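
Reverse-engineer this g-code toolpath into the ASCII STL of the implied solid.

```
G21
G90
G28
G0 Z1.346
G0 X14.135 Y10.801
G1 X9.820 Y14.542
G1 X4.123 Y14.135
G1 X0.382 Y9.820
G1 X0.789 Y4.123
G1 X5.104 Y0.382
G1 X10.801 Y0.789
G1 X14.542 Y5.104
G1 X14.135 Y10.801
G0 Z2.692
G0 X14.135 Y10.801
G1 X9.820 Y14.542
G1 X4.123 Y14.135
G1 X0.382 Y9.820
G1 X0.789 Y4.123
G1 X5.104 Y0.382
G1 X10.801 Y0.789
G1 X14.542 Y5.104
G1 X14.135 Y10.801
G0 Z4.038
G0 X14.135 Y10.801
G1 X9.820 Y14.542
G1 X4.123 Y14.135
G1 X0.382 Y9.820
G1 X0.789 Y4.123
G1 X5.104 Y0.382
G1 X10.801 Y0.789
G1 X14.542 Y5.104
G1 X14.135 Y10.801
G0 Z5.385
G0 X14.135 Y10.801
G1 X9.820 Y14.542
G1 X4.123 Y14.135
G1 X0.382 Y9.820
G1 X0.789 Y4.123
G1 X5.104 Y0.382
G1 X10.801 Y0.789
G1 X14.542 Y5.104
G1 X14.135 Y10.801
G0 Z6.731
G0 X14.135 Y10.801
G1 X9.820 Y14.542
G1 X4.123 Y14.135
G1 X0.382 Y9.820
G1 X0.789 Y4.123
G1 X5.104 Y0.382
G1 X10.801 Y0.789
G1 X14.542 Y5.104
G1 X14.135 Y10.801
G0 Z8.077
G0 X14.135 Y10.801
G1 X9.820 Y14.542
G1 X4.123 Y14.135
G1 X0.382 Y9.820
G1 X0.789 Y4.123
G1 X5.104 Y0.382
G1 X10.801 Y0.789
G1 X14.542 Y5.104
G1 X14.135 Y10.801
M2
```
solid part
  facet normal 0.0000 0.0000 -1.0000
    outer loop
      vertex 4.123 14.135 0.000
      vertex 9.820 14.542 0.000
      vertex 14.135 10.801 0.000
    endloop
  endfacet
  facet normal 0.0000 0.0000 -1.0000
    outer loop
      vertex 0.382 9.820 0.000
      vertex 4.123 14.135 0.000
      vertex 14.135 10.801 0.000
    endloop
  endfacet
  facet normal 0.0000 0.0000 -1.0000
    outer loop
      vertex 0.789 4.123 0.000
      vertex 0.382 9.820 0.000
      vertex 14.135 10.801 0.000
    endloop
  endfacet
  facet normal 0.0000 0.0000 -1.0000
    outer loop
      vertex 5.104 0.382 0.000
      vertex 0.789 4.123 0.000
      vertex 14.135 10.801 0.000
    endloop
  endfacet
  facet normal 0.0000 0.0000 -1.0000
    outer loop
      vertex 10.801 0.789 0.000
      vertex 5.104 0.382 0.000
      vertex 14.135 10.801 0.000
    endloop
  endfacet
  facet normal 0.0000 0.0000 -1.0000
    outer loop
      vertex 14.542 5.104 0.000
      vertex 10.801 0.789 0.000
      vertex 14.135 10.801 0.000
    endloop
  endfacet
  facet normal 0.0000 0.0000 1.0000
    outer loop
      vertex 14.135 10.801 8.077
      vertex 9.820 14.542 8.077
      vertex 4.123 14.135 8.077
    endloop
  endfacet
  facet normal 0.0000 0.0000 1.0000
    outer loop
      vertex 14.135 10.801 8.077
      vertex 4.123 14.135 8.077
      vertex 0.382 9.820 8.077
    endloop
  endfacet
  facet normal 0.0000 0.0000 1.0000
    outer loop
      vertex 14.135 10.801 8.077
      vertex 0.382 9.820 8.077
      vertex 0.789 4.123 8.077
    endloop
  endfacet
  facet normal 0.0000 0.0000 1.0000
    outer loop
      vertex 14.135 10.801 8.077
      vertex 0.789 4.123 8.077
      vertex 5.104 0.382 8.077
    endloop
  endfacet
  facet normal 0.0000 0.0000 1.0000
    outer loop
      vertex 14.135 10.801 8.077
      vertex 5.104 0.382 8.077
      vertex 10.801 0.789 8.077
    endloop
  endfacet
  facet normal 0.0000 0.0000 1.0000
    outer loop
      vertex 14.135 10.801 8.077
      vertex 10.801 0.789 8.077
      vertex 14.542 5.104 8.077
    endloop
  endfacet
  facet normal 0.6551 0.7556 0.0000
    outer loop
      vertex 14.135 10.801 0.000
      vertex 9.820 14.542 0.000
      vertex 9.820 14.542 8.077
    endloop
  endfacet
  facet normal 0.6551 0.7556 0.0000
    outer loop
      vertex 14.135 10.801 0.000
      vertex 9.820 14.542 8.077
      vertex 14.135 10.801 8.077
    endloop
  endfacet
  facet normal -0.0713 0.9975 0.0000
    outer loop
      vertex 9.820 14.542 0.000
      vertex 4.123 14.135 0.000
      vertex 4.123 14.135 8.077
    endloop
  endfacet
  facet normal -0.0713 0.9975 0.0000
    outer loop
      vertex 9.820 14.542 0.000
      vertex 4.123 14.135 8.077
      vertex 9.820 14.542 8.077
    endloop
  endfacet
  facet normal -0.7556 0.6551 0.0000
    outer loop
      vertex 4.123 14.135 0.000
      vertex 0.382 9.820 0.000
      vertex 0.382 9.820 8.077
    endloop
  endfacet
  facet normal -0.7556 0.6551 0.0000
    outer loop
      vertex 4.123 14.135 0.000
      vertex 0.382 9.820 8.077
      vertex 4.123 14.135 8.077
    endloop
  endfacet
  facet normal -0.9975 -0.0713 0.0000
    outer loop
      vertex 0.382 9.820 0.000
      vertex 0.789 4.123 0.000
      vertex 0.789 4.123 8.077
    endloop
  endfacet
  facet normal -0.9975 -0.0713 0.0000
    outer loop
      vertex 0.382 9.820 0.000
      vertex 0.789 4.123 8.077
      vertex 0.382 9.820 8.077
    endloop
  endfacet
  facet normal -0.6551 -0.7556 0.0000
    outer loop
      vertex 0.789 4.123 0.000
      vertex 5.104 0.382 0.000
      vertex 5.104 0.382 8.077
    endloop
  endfacet
  facet normal -0.6551 -0.7556 0.0000
    outer loop
      vertex 0.789 4.123 0.000
      vertex 5.104 0.382 8.077
      vertex 0.789 4.123 8.077
    endloop
  endfacet
  facet normal 0.0713 -0.9975 0.0000
    outer loop
      vertex 5.104 0.382 0.000
      vertex 10.801 0.789 0.000
      vertex 10.801 0.789 8.077
    endloop
  endfacet
  facet normal 0.0713 -0.9975 0.0000
    outer loop
      vertex 5.104 0.382 0.000
      vertex 10.801 0.789 8.077
      vertex 5.104 0.382 8.077
    endloop
  endfacet
  facet normal 0.7556 -0.6551 0.0000
    outer loop
      vertex 10.801 0.789 0.000
      vertex 14.542 5.104 0.000
      vertex 14.542 5.104 8.077
    endloop
  endfacet
  facet normal 0.7556 -0.6551 0.0000
    outer loop
      vertex 10.801 0.789 0.000
      vertex 14.542 5.104 8.077
      vertex 10.801 0.789 8.077
    endloop
  endfacet
  facet normal 0.9975 0.0713 0.0000
    outer loop
      vertex 14.542 5.104 0.000
      vertex 14.135 10.801 0.000
      vertex 14.135 10.801 8.077
    endloop
  endfacet
  facet normal 0.9975 0.0713 0.0000
    outer loop
      vertex 14.542 5.104 0.000
      vertex 14.135 10.801 8.077
      vertex 14.542 5.104 8.077
    endloop
  endfacet
endsolid part

The G0 Z moves step by Δz≈1.346 mm. Every layer's G1 loop is the same polygon, so the solid is a straight extrusion of it from z=0 to z≈8.08. Closing with flat bottom and top caps and triangulating gives 28 facets — a regular 8-sided prism (a cylinder approximated with 8 flat sides), circumscribed radius ≈ 7.46 mm, height ≈ 8.08 mm.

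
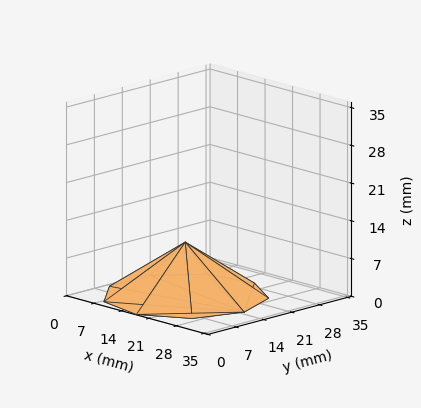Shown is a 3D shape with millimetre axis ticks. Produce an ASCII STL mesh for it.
Reading the render: the shape is a regular 9-sided pyramid, base circumscribed radius ≈ 15 mm, apex at z ≈ 10 mm (dimensions read to the nearest mm from the axis ticks). For the STL, each face is triangulated and given an outward normal.

solid part
  facet normal 0.0000 0.0000 -1.0000
    outer loop
      vertex 17.6 29.8 0.0
      vertex 26.5 24.6 0.0
      vertex 30.0 15.0 0.0
    endloop
  endfacet
  facet normal 0.0000 0.0000 -1.0000
    outer loop
      vertex 7.5 28.0 0.0
      vertex 17.6 29.8 0.0
      vertex 30.0 15.0 0.0
    endloop
  endfacet
  facet normal 0.0000 0.0000 -1.0000
    outer loop
      vertex 0.9 20.1 0.0
      vertex 7.5 28.0 0.0
      vertex 30.0 15.0 0.0
    endloop
  endfacet
  facet normal 0.0000 0.0000 -1.0000
    outer loop
      vertex 0.9 9.9 0.0
      vertex 0.9 20.1 0.0
      vertex 30.0 15.0 0.0
    endloop
  endfacet
  facet normal 0.0000 0.0000 -1.0000
    outer loop
      vertex 7.5 2.0 0.0
      vertex 0.9 9.9 0.0
      vertex 30.0 15.0 0.0
    endloop
  endfacet
  facet normal 0.0000 0.0000 -1.0000
    outer loop
      vertex 17.6 0.2 0.0
      vertex 7.5 2.0 0.0
      vertex 30.0 15.0 0.0
    endloop
  endfacet
  facet normal 0.0000 0.0000 -1.0000
    outer loop
      vertex 26.5 5.4 0.0
      vertex 17.6 0.2 0.0
      vertex 30.0 15.0 0.0
    endloop
  endfacet
  facet normal 0.5437 0.1982 0.8155
    outer loop
      vertex 30.0 15.0 0.0
      vertex 26.5 24.6 0.0
      vertex 15.0 15.0 10.0
    endloop
  endfacet
  facet normal 0.2920 0.4997 0.8155
    outer loop
      vertex 26.5 24.6 0.0
      vertex 17.6 29.8 0.0
      vertex 15.0 15.0 10.0
    endloop
  endfacet
  facet normal -0.1014 0.5691 0.8160
    outer loop
      vertex 17.6 29.8 0.0
      vertex 7.5 28.0 0.0
      vertex 15.0 15.0 10.0
    endloop
  endfacet
  facet normal -0.4442 0.3711 0.8155
    outer loop
      vertex 7.5 28.0 0.0
      vertex 0.9 20.1 0.0
      vertex 15.0 15.0 10.0
    endloop
  endfacet
  facet normal -0.5785 0.0000 0.8157
    outer loop
      vertex 0.9 20.1 0.0
      vertex 0.9 9.9 0.0
      vertex 15.0 15.0 10.0
    endloop
  endfacet
  facet normal -0.4442 -0.3711 0.8155
    outer loop
      vertex 0.9 9.9 0.0
      vertex 7.5 2.0 0.0
      vertex 15.0 15.0 10.0
    endloop
  endfacet
  facet normal -0.1014 -0.5691 0.8160
    outer loop
      vertex 7.5 2.0 0.0
      vertex 17.6 0.2 0.0
      vertex 15.0 15.0 10.0
    endloop
  endfacet
  facet normal 0.2920 -0.4997 0.8155
    outer loop
      vertex 17.6 0.2 0.0
      vertex 26.5 5.4 0.0
      vertex 15.0 15.0 10.0
    endloop
  endfacet
  facet normal 0.5437 -0.1982 0.8155
    outer loop
      vertex 26.5 5.4 0.0
      vertex 30.0 15.0 0.0
      vertex 15.0 15.0 10.0
    endloop
  endfacet
endsolid part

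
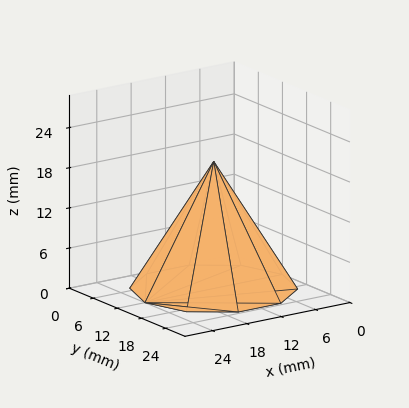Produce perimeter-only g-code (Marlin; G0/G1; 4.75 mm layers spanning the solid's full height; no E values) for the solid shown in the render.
Reading the render: the shape is a regular 10-sided pyramid, base circumscribed radius ≈ 12 mm, apex at z ≈ 19 mm (dimensions read to the nearest mm from the axis ticks). For the g-code, the solid's height is divided into equal slices at the stated Δz and each level perimeter traced with G1 moves after a G0 lift.

; perimeter-only toolpath
G21 ; units = mm
G90 ; absolute positioning
G28 ; home
; layer 1
G0 Z4.75
G0 X21.00 Y12.00
G1 X19.28 Y17.29
G1 X14.78 Y20.56
G1 X9.22 Y20.56
G1 X4.72 Y17.29
G1 X3.00 Y12.00
G1 X4.72 Y6.71
G1 X9.22 Y3.44
G1 X14.78 Y3.44
G1 X19.28 Y6.71
G1 X21.00 Y12.00
; layer 2
G0 Z9.50
G0 X18.00 Y12.00
G1 X16.86 Y15.53
G1 X13.86 Y17.70
G1 X10.14 Y17.70
G1 X7.14 Y15.53
G1 X6.00 Y12.00
G1 X7.14 Y8.47
G1 X10.14 Y6.29
G1 X13.86 Y6.29
G1 X16.86 Y8.47
G1 X18.00 Y12.00
; layer 3
G0 Z14.25
G0 X15.00 Y12.00
G1 X14.43 Y13.76
G1 X12.93 Y14.85
G1 X11.07 Y14.85
G1 X9.57 Y13.76
G1 X9.00 Y12.00
G1 X9.57 Y10.24
G1 X11.07 Y9.15
G1 X12.93 Y9.15
G1 X14.43 Y10.24
G1 X15.00 Y12.00
M2 ; end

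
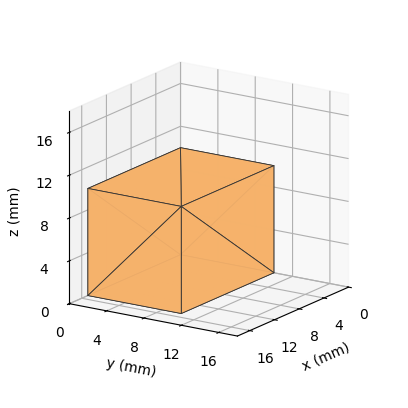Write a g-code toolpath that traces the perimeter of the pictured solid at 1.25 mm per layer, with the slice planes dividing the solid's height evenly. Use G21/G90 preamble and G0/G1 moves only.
Reading the render: the shape is a rectangular box, roughly 15 × 10 mm footprint and 10 mm tall (dimensions read to the nearest mm from the axis ticks). For the g-code, the solid's height is divided into equal slices at the stated Δz and each level perimeter traced with G1 moves after a G0 lift.

; perimeter-only toolpath
G21 ; units = mm
G90 ; absolute positioning
G28 ; home
; layer 1
G0 Z1.25
G0 X0.00 Y0.00
G1 X15.00 Y0.00
G1 X15.00 Y10.00
G1 X0.00 Y10.00
G1 X0.00 Y0.00
; layer 2
G0 Z2.50
G0 X0.00 Y0.00
G1 X15.00 Y0.00
G1 X15.00 Y10.00
G1 X0.00 Y10.00
G1 X0.00 Y0.00
; layer 3
G0 Z3.75
G0 X0.00 Y0.00
G1 X15.00 Y0.00
G1 X15.00 Y10.00
G1 X0.00 Y10.00
G1 X0.00 Y0.00
; layer 4
G0 Z5.00
G0 X0.00 Y0.00
G1 X15.00 Y0.00
G1 X15.00 Y10.00
G1 X0.00 Y10.00
G1 X0.00 Y0.00
; layer 5
G0 Z6.25
G0 X0.00 Y0.00
G1 X15.00 Y0.00
G1 X15.00 Y10.00
G1 X0.00 Y10.00
G1 X0.00 Y0.00
; layer 6
G0 Z7.50
G0 X0.00 Y0.00
G1 X15.00 Y0.00
G1 X15.00 Y10.00
G1 X0.00 Y10.00
G1 X0.00 Y0.00
; layer 7
G0 Z8.75
G0 X0.00 Y0.00
G1 X15.00 Y0.00
G1 X15.00 Y10.00
G1 X0.00 Y10.00
G1 X0.00 Y0.00
; layer 8
G0 Z10.00
G0 X0.00 Y0.00
G1 X15.00 Y0.00
G1 X15.00 Y10.00
G1 X0.00 Y10.00
G1 X0.00 Y0.00
M2 ; end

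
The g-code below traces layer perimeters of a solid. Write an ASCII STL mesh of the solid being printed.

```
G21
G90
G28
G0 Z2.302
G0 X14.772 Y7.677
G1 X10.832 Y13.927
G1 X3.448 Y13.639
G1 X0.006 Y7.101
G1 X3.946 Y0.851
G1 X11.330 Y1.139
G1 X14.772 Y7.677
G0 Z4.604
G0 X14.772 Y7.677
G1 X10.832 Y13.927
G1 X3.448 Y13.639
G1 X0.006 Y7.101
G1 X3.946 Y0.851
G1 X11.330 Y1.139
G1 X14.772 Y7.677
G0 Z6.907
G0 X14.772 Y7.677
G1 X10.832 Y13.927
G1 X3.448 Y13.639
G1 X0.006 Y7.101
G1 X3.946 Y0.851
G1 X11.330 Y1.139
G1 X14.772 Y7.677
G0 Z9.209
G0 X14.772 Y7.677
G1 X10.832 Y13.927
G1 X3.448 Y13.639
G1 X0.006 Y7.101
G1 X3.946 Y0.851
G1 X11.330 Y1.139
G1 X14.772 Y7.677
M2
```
solid part
  facet normal 0.0000 0.0000 -1.0000
    outer loop
      vertex 3.448 13.639 0.000
      vertex 10.832 13.927 0.000
      vertex 14.772 7.677 0.000
    endloop
  endfacet
  facet normal 0.0000 0.0000 -1.0000
    outer loop
      vertex 0.006 7.101 0.000
      vertex 3.448 13.639 0.000
      vertex 14.772 7.677 0.000
    endloop
  endfacet
  facet normal 0.0000 0.0000 -1.0000
    outer loop
      vertex 3.946 0.851 0.000
      vertex 0.006 7.101 0.000
      vertex 14.772 7.677 0.000
    endloop
  endfacet
  facet normal 0.0000 0.0000 -1.0000
    outer loop
      vertex 11.330 1.139 0.000
      vertex 3.946 0.851 0.000
      vertex 14.772 7.677 0.000
    endloop
  endfacet
  facet normal 0.0000 0.0000 1.0000
    outer loop
      vertex 14.772 7.677 9.209
      vertex 10.832 13.927 9.209
      vertex 3.448 13.639 9.209
    endloop
  endfacet
  facet normal 0.0000 0.0000 1.0000
    outer loop
      vertex 14.772 7.677 9.209
      vertex 3.448 13.639 9.209
      vertex 0.006 7.101 9.209
    endloop
  endfacet
  facet normal 0.0000 0.0000 1.0000
    outer loop
      vertex 14.772 7.677 9.209
      vertex 0.006 7.101 9.209
      vertex 3.946 0.851 9.209
    endloop
  endfacet
  facet normal 0.0000 0.0000 1.0000
    outer loop
      vertex 14.772 7.677 9.209
      vertex 3.946 0.851 9.209
      vertex 11.330 1.139 9.209
    endloop
  endfacet
  facet normal 0.8459 0.5333 0.0000
    outer loop
      vertex 14.772 7.677 0.000
      vertex 10.832 13.927 0.000
      vertex 10.832 13.927 9.209
    endloop
  endfacet
  facet normal 0.8459 0.5333 0.0000
    outer loop
      vertex 14.772 7.677 0.000
      vertex 10.832 13.927 9.209
      vertex 14.772 7.677 9.209
    endloop
  endfacet
  facet normal -0.0390 0.9992 0.0000
    outer loop
      vertex 10.832 13.927 0.000
      vertex 3.448 13.639 0.000
      vertex 3.448 13.639 9.209
    endloop
  endfacet
  facet normal -0.0390 0.9992 0.0000
    outer loop
      vertex 10.832 13.927 0.000
      vertex 3.448 13.639 9.209
      vertex 10.832 13.927 9.209
    endloop
  endfacet
  facet normal -0.8849 0.4658 0.0000
    outer loop
      vertex 3.448 13.639 0.000
      vertex 0.006 7.101 0.000
      vertex 0.006 7.101 9.209
    endloop
  endfacet
  facet normal -0.8849 0.4658 0.0000
    outer loop
      vertex 3.448 13.639 0.000
      vertex 0.006 7.101 9.209
      vertex 3.448 13.639 9.209
    endloop
  endfacet
  facet normal -0.8459 -0.5333 0.0000
    outer loop
      vertex 0.006 7.101 0.000
      vertex 3.946 0.851 0.000
      vertex 3.946 0.851 9.209
    endloop
  endfacet
  facet normal -0.8459 -0.5333 0.0000
    outer loop
      vertex 0.006 7.101 0.000
      vertex 3.946 0.851 9.209
      vertex 0.006 7.101 9.209
    endloop
  endfacet
  facet normal 0.0390 -0.9992 0.0000
    outer loop
      vertex 3.946 0.851 0.000
      vertex 11.330 1.139 0.000
      vertex 11.330 1.139 9.209
    endloop
  endfacet
  facet normal 0.0390 -0.9992 0.0000
    outer loop
      vertex 3.946 0.851 0.000
      vertex 11.330 1.139 9.209
      vertex 3.946 0.851 9.209
    endloop
  endfacet
  facet normal 0.8849 -0.4658 0.0000
    outer loop
      vertex 11.330 1.139 0.000
      vertex 14.772 7.677 0.000
      vertex 14.772 7.677 9.209
    endloop
  endfacet
  facet normal 0.8849 -0.4658 0.0000
    outer loop
      vertex 11.330 1.139 0.000
      vertex 14.772 7.677 9.209
      vertex 11.330 1.139 9.209
    endloop
  endfacet
endsolid part

The G0 Z moves step by Δz≈2.302 mm. Every layer's G1 loop is the same polygon, so the solid is a straight extrusion of it from z=0 to z≈9.21. Closing with flat bottom and top caps and triangulating gives 20 facets — a regular 6-sided prism (a cylinder approximated with 6 flat sides), circumscribed radius ≈ 7.39 mm, height ≈ 9.21 mm.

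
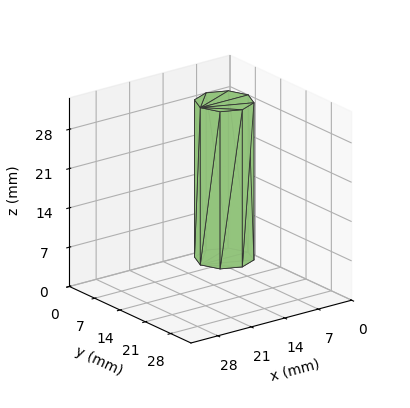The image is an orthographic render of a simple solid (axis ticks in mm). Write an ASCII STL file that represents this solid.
Reading the render: the shape is a regular 8-sided prism (a cylinder approximated with 8 flat sides), circumscribed radius ≈ 5 mm, height ≈ 28 mm (dimensions read to the nearest mm from the axis ticks). For the STL, each face is triangulated and given an outward normal.

solid part
  facet normal 0.0000 0.0000 -1.0000
    outer loop
      vertex 5.000 10.000 0.000
      vertex 8.536 8.536 0.000
      vertex 10.000 5.000 0.000
    endloop
  endfacet
  facet normal 0.0000 0.0000 -1.0000
    outer loop
      vertex 1.464 8.536 0.000
      vertex 5.000 10.000 0.000
      vertex 10.000 5.000 0.000
    endloop
  endfacet
  facet normal 0.0000 0.0000 -1.0000
    outer loop
      vertex 0.000 5.000 0.000
      vertex 1.464 8.536 0.000
      vertex 10.000 5.000 0.000
    endloop
  endfacet
  facet normal 0.0000 0.0000 -1.0000
    outer loop
      vertex 1.464 1.464 0.000
      vertex 0.000 5.000 0.000
      vertex 10.000 5.000 0.000
    endloop
  endfacet
  facet normal 0.0000 0.0000 -1.0000
    outer loop
      vertex 5.000 0.000 0.000
      vertex 1.464 1.464 0.000
      vertex 10.000 5.000 0.000
    endloop
  endfacet
  facet normal 0.0000 0.0000 -1.0000
    outer loop
      vertex 8.536 1.464 0.000
      vertex 5.000 0.000 0.000
      vertex 10.000 5.000 0.000
    endloop
  endfacet
  facet normal 0.0000 0.0000 1.0000
    outer loop
      vertex 10.000 5.000 28.000
      vertex 8.536 8.536 28.000
      vertex 5.000 10.000 28.000
    endloop
  endfacet
  facet normal 0.0000 0.0000 1.0000
    outer loop
      vertex 10.000 5.000 28.000
      vertex 5.000 10.000 28.000
      vertex 1.464 8.536 28.000
    endloop
  endfacet
  facet normal 0.0000 0.0000 1.0000
    outer loop
      vertex 10.000 5.000 28.000
      vertex 1.464 8.536 28.000
      vertex 0.000 5.000 28.000
    endloop
  endfacet
  facet normal 0.0000 0.0000 1.0000
    outer loop
      vertex 10.000 5.000 28.000
      vertex 0.000 5.000 28.000
      vertex 1.464 1.464 28.000
    endloop
  endfacet
  facet normal 0.0000 0.0000 1.0000
    outer loop
      vertex 10.000 5.000 28.000
      vertex 1.464 1.464 28.000
      vertex 5.000 0.000 28.000
    endloop
  endfacet
  facet normal 0.0000 0.0000 1.0000
    outer loop
      vertex 10.000 5.000 28.000
      vertex 5.000 0.000 28.000
      vertex 8.536 1.464 28.000
    endloop
  endfacet
  facet normal 0.9239 0.3825 0.0000
    outer loop
      vertex 10.000 5.000 0.000
      vertex 8.536 8.536 0.000
      vertex 8.536 8.536 28.000
    endloop
  endfacet
  facet normal 0.9239 0.3825 0.0000
    outer loop
      vertex 10.000 5.000 0.000
      vertex 8.536 8.536 28.000
      vertex 10.000 5.000 28.000
    endloop
  endfacet
  facet normal 0.3825 0.9239 0.0000
    outer loop
      vertex 8.536 8.536 0.000
      vertex 5.000 10.000 0.000
      vertex 5.000 10.000 28.000
    endloop
  endfacet
  facet normal 0.3825 0.9239 0.0000
    outer loop
      vertex 8.536 8.536 0.000
      vertex 5.000 10.000 28.000
      vertex 8.536 8.536 28.000
    endloop
  endfacet
  facet normal -0.3825 0.9239 0.0000
    outer loop
      vertex 5.000 10.000 0.000
      vertex 1.464 8.536 0.000
      vertex 1.464 8.536 28.000
    endloop
  endfacet
  facet normal -0.3825 0.9239 0.0000
    outer loop
      vertex 5.000 10.000 0.000
      vertex 1.464 8.536 28.000
      vertex 5.000 10.000 28.000
    endloop
  endfacet
  facet normal -0.9239 0.3825 0.0000
    outer loop
      vertex 1.464 8.536 0.000
      vertex 0.000 5.000 0.000
      vertex 0.000 5.000 28.000
    endloop
  endfacet
  facet normal -0.9239 0.3825 0.0000
    outer loop
      vertex 1.464 8.536 0.000
      vertex 0.000 5.000 28.000
      vertex 1.464 8.536 28.000
    endloop
  endfacet
  facet normal -0.9239 -0.3825 0.0000
    outer loop
      vertex 0.000 5.000 0.000
      vertex 1.464 1.464 0.000
      vertex 1.464 1.464 28.000
    endloop
  endfacet
  facet normal -0.9239 -0.3825 0.0000
    outer loop
      vertex 0.000 5.000 0.000
      vertex 1.464 1.464 28.000
      vertex 0.000 5.000 28.000
    endloop
  endfacet
  facet normal -0.3825 -0.9239 0.0000
    outer loop
      vertex 1.464 1.464 0.000
      vertex 5.000 0.000 0.000
      vertex 5.000 0.000 28.000
    endloop
  endfacet
  facet normal -0.3825 -0.9239 0.0000
    outer loop
      vertex 1.464 1.464 0.000
      vertex 5.000 0.000 28.000
      vertex 1.464 1.464 28.000
    endloop
  endfacet
  facet normal 0.3825 -0.9239 0.0000
    outer loop
      vertex 5.000 0.000 0.000
      vertex 8.536 1.464 0.000
      vertex 8.536 1.464 28.000
    endloop
  endfacet
  facet normal 0.3825 -0.9239 0.0000
    outer loop
      vertex 5.000 0.000 0.000
      vertex 8.536 1.464 28.000
      vertex 5.000 0.000 28.000
    endloop
  endfacet
  facet normal 0.9239 -0.3825 0.0000
    outer loop
      vertex 8.536 1.464 0.000
      vertex 10.000 5.000 0.000
      vertex 10.000 5.000 28.000
    endloop
  endfacet
  facet normal 0.9239 -0.3825 0.0000
    outer loop
      vertex 8.536 1.464 0.000
      vertex 10.000 5.000 28.000
      vertex 8.536 1.464 28.000
    endloop
  endfacet
endsolid part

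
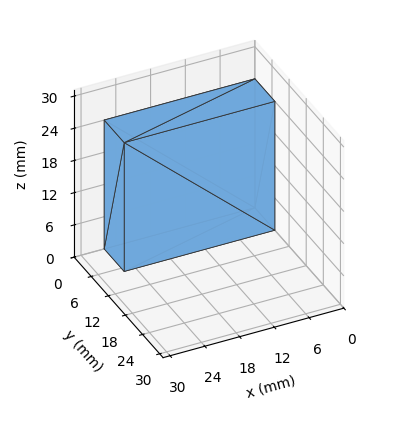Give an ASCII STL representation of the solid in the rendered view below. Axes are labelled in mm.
Reading the render: the shape is a rectangular box, roughly 26 × 7 mm footprint and 24 mm tall (dimensions read to the nearest mm from the axis ticks). For the STL, each face is triangulated and given an outward normal.

solid part
  facet normal 0.0000 0.0000 -1.0000
    outer loop
      vertex 26.0 7.0 0.0
      vertex 26.0 0.0 0.0
      vertex 0.0 0.0 0.0
    endloop
  endfacet
  facet normal 0.0000 0.0000 -1.0000
    outer loop
      vertex 0.0 7.0 0.0
      vertex 26.0 7.0 0.0
      vertex 0.0 0.0 0.0
    endloop
  endfacet
  facet normal 0.0000 0.0000 1.0000
    outer loop
      vertex 0.0 0.0 24.0
      vertex 26.0 0.0 24.0
      vertex 26.0 7.0 24.0
    endloop
  endfacet
  facet normal 0.0000 0.0000 1.0000
    outer loop
      vertex 0.0 0.0 24.0
      vertex 26.0 7.0 24.0
      vertex 0.0 7.0 24.0
    endloop
  endfacet
  facet normal 0.0000 -1.0000 0.0000
    outer loop
      vertex 0.0 0.0 0.0
      vertex 26.0 0.0 0.0
      vertex 26.0 0.0 24.0
    endloop
  endfacet
  facet normal 0.0000 -1.0000 0.0000
    outer loop
      vertex 0.0 0.0 0.0
      vertex 26.0 0.0 24.0
      vertex 0.0 0.0 24.0
    endloop
  endfacet
  facet normal 0.0000 1.0000 0.0000
    outer loop
      vertex 26.0 7.0 24.0
      vertex 26.0 7.0 0.0
      vertex 0.0 7.0 0.0
    endloop
  endfacet
  facet normal 0.0000 1.0000 0.0000
    outer loop
      vertex 0.0 7.0 24.0
      vertex 26.0 7.0 24.0
      vertex 0.0 7.0 0.0
    endloop
  endfacet
  facet normal -1.0000 0.0000 0.0000
    outer loop
      vertex 0.0 7.0 24.0
      vertex 0.0 7.0 0.0
      vertex 0.0 0.0 0.0
    endloop
  endfacet
  facet normal -1.0000 0.0000 0.0000
    outer loop
      vertex 0.0 0.0 24.0
      vertex 0.0 7.0 24.0
      vertex 0.0 0.0 0.0
    endloop
  endfacet
  facet normal 1.0000 0.0000 0.0000
    outer loop
      vertex 26.0 0.0 0.0
      vertex 26.0 7.0 0.0
      vertex 26.0 7.0 24.0
    endloop
  endfacet
  facet normal 1.0000 0.0000 0.0000
    outer loop
      vertex 26.0 0.0 0.0
      vertex 26.0 7.0 24.0
      vertex 26.0 0.0 24.0
    endloop
  endfacet
endsolid part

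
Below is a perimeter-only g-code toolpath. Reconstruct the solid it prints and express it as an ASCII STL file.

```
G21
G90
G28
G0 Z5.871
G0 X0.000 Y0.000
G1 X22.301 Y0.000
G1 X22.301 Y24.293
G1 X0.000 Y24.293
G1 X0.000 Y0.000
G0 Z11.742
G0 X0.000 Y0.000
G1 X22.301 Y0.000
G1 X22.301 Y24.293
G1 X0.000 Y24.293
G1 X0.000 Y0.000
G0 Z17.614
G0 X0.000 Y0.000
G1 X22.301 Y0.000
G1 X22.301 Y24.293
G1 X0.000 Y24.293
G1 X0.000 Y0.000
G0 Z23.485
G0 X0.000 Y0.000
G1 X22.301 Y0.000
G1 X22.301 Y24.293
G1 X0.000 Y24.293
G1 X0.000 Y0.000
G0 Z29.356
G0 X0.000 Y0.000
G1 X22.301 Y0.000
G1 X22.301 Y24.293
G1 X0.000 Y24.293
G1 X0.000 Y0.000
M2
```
solid part
  facet normal 0.0000 0.0000 -1.0000
    outer loop
      vertex 22.301 24.293 0.000
      vertex 22.301 0.000 0.000
      vertex 0.000 0.000 0.000
    endloop
  endfacet
  facet normal 0.0000 0.0000 -1.0000
    outer loop
      vertex 0.000 24.293 0.000
      vertex 22.301 24.293 0.000
      vertex 0.000 0.000 0.000
    endloop
  endfacet
  facet normal 0.0000 0.0000 1.0000
    outer loop
      vertex 0.000 0.000 29.356
      vertex 22.301 0.000 29.356
      vertex 22.301 24.293 29.356
    endloop
  endfacet
  facet normal 0.0000 0.0000 1.0000
    outer loop
      vertex 0.000 0.000 29.356
      vertex 22.301 24.293 29.356
      vertex 0.000 24.293 29.356
    endloop
  endfacet
  facet normal 0.0000 -1.0000 0.0000
    outer loop
      vertex 0.000 0.000 0.000
      vertex 22.301 0.000 0.000
      vertex 22.301 0.000 29.356
    endloop
  endfacet
  facet normal 0.0000 -1.0000 0.0000
    outer loop
      vertex 0.000 0.000 0.000
      vertex 22.301 0.000 29.356
      vertex 0.000 0.000 29.356
    endloop
  endfacet
  facet normal 0.0000 1.0000 0.0000
    outer loop
      vertex 22.301 24.293 29.356
      vertex 22.301 24.293 0.000
      vertex 0.000 24.293 0.000
    endloop
  endfacet
  facet normal 0.0000 1.0000 0.0000
    outer loop
      vertex 0.000 24.293 29.356
      vertex 22.301 24.293 29.356
      vertex 0.000 24.293 0.000
    endloop
  endfacet
  facet normal -1.0000 0.0000 0.0000
    outer loop
      vertex 0.000 24.293 29.356
      vertex 0.000 24.293 0.000
      vertex 0.000 0.000 0.000
    endloop
  endfacet
  facet normal -1.0000 0.0000 0.0000
    outer loop
      vertex 0.000 0.000 29.356
      vertex 0.000 24.293 29.356
      vertex 0.000 0.000 0.000
    endloop
  endfacet
  facet normal 1.0000 0.0000 0.0000
    outer loop
      vertex 22.301 0.000 0.000
      vertex 22.301 24.293 0.000
      vertex 22.301 24.293 29.356
    endloop
  endfacet
  facet normal 1.0000 0.0000 0.0000
    outer loop
      vertex 22.301 0.000 0.000
      vertex 22.301 24.293 29.356
      vertex 22.301 0.000 29.356
    endloop
  endfacet
endsolid part

The G0 Z moves step by Δz≈5.871 mm. Every layer's G1 loop is the same polygon, so the solid is a straight extrusion of it from z=0 to z≈29.4. Closing with flat bottom and top caps and triangulating gives 12 facets — a rectangular box, roughly 22.3 × 24.3 mm footprint and 29.4 mm tall.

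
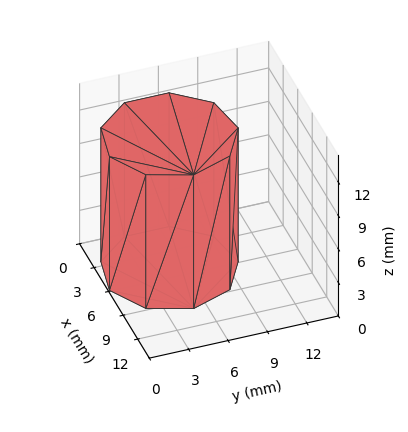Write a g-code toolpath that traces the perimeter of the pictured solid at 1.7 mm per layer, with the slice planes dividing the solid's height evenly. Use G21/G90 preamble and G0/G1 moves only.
Reading the render: the shape is a regular 9-sided prism (a cylinder approximated with 9 flat sides), circumscribed radius ≈ 5 mm, height ≈ 12 mm (dimensions read to the nearest mm from the axis ticks). For the g-code, the solid's height is divided into equal slices at the stated Δz and each level perimeter traced with G1 moves after a G0 lift.

; perimeter-only toolpath
G21 ; units = mm
G90 ; absolute positioning
G28 ; home
; layer 1
G0 Z1.7
G0 X10.0 Y5.0
G1 X8.8 Y8.2
G1 X5.9 Y9.9
G1 X2.5 Y9.3
G1 X0.3 Y6.7
G1 X0.3 Y3.3
G1 X2.5 Y0.7
G1 X5.9 Y0.1
G1 X8.8 Y1.8
G1 X10.0 Y5.0
; layer 2
G0 Z3.4
G0 X10.0 Y5.0
G1 X8.8 Y8.2
G1 X5.9 Y9.9
G1 X2.5 Y9.3
G1 X0.3 Y6.7
G1 X0.3 Y3.3
G1 X2.5 Y0.7
G1 X5.9 Y0.1
G1 X8.8 Y1.8
G1 X10.0 Y5.0
; layer 3
G0 Z5.1
G0 X10.0 Y5.0
G1 X8.8 Y8.2
G1 X5.9 Y9.9
G1 X2.5 Y9.3
G1 X0.3 Y6.7
G1 X0.3 Y3.3
G1 X2.5 Y0.7
G1 X5.9 Y0.1
G1 X8.8 Y1.8
G1 X10.0 Y5.0
; layer 4
G0 Z6.9
G0 X10.0 Y5.0
G1 X8.8 Y8.2
G1 X5.9 Y9.9
G1 X2.5 Y9.3
G1 X0.3 Y6.7
G1 X0.3 Y3.3
G1 X2.5 Y0.7
G1 X5.9 Y0.1
G1 X8.8 Y1.8
G1 X10.0 Y5.0
; layer 5
G0 Z8.6
G0 X10.0 Y5.0
G1 X8.8 Y8.2
G1 X5.9 Y9.9
G1 X2.5 Y9.3
G1 X0.3 Y6.7
G1 X0.3 Y3.3
G1 X2.5 Y0.7
G1 X5.9 Y0.1
G1 X8.8 Y1.8
G1 X10.0 Y5.0
; layer 6
G0 Z10.3
G0 X10.0 Y5.0
G1 X8.8 Y8.2
G1 X5.9 Y9.9
G1 X2.5 Y9.3
G1 X0.3 Y6.7
G1 X0.3 Y3.3
G1 X2.5 Y0.7
G1 X5.9 Y0.1
G1 X8.8 Y1.8
G1 X10.0 Y5.0
; layer 7
G0 Z12.0
G0 X10.0 Y5.0
G1 X8.8 Y8.2
G1 X5.9 Y9.9
G1 X2.5 Y9.3
G1 X0.3 Y6.7
G1 X0.3 Y3.3
G1 X2.5 Y0.7
G1 X5.9 Y0.1
G1 X8.8 Y1.8
G1 X10.0 Y5.0
M2 ; end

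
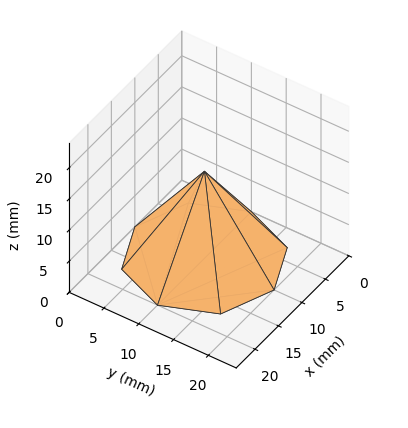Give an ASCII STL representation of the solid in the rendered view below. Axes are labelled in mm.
Reading the render: the shape is a regular 8-sided pyramid, base circumscribed radius ≈ 10 mm, apex at z ≈ 14 mm (dimensions read to the nearest mm from the axis ticks). For the STL, each face is triangulated and given an outward normal.

solid part
  facet normal 0.0000 0.0000 -1.0000
    outer loop
      vertex 10.0 20.0 0.0
      vertex 17.1 17.1 0.0
      vertex 20.0 10.0 0.0
    endloop
  endfacet
  facet normal 0.0000 0.0000 -1.0000
    outer loop
      vertex 2.9 17.1 0.0
      vertex 10.0 20.0 0.0
      vertex 20.0 10.0 0.0
    endloop
  endfacet
  facet normal 0.0000 0.0000 -1.0000
    outer loop
      vertex 0.0 10.0 0.0
      vertex 2.9 17.1 0.0
      vertex 20.0 10.0 0.0
    endloop
  endfacet
  facet normal 0.0000 0.0000 -1.0000
    outer loop
      vertex 2.9 2.9 0.0
      vertex 0.0 10.0 0.0
      vertex 20.0 10.0 0.0
    endloop
  endfacet
  facet normal 0.0000 0.0000 -1.0000
    outer loop
      vertex 10.0 0.0 0.0
      vertex 2.9 2.9 0.0
      vertex 20.0 10.0 0.0
    endloop
  endfacet
  facet normal 0.0000 0.0000 -1.0000
    outer loop
      vertex 17.1 2.9 0.0
      vertex 10.0 0.0 0.0
      vertex 20.0 10.0 0.0
    endloop
  endfacet
  facet normal 0.7722 0.3154 0.5516
    outer loop
      vertex 20.0 10.0 0.0
      vertex 17.1 17.1 0.0
      vertex 10.0 10.0 14.0
    endloop
  endfacet
  facet normal 0.3154 0.7722 0.5516
    outer loop
      vertex 17.1 17.1 0.0
      vertex 10.0 20.0 0.0
      vertex 10.0 10.0 14.0
    endloop
  endfacet
  facet normal -0.3154 0.7722 0.5516
    outer loop
      vertex 10.0 20.0 0.0
      vertex 2.9 17.1 0.0
      vertex 10.0 10.0 14.0
    endloop
  endfacet
  facet normal -0.7722 0.3154 0.5516
    outer loop
      vertex 2.9 17.1 0.0
      vertex 0.0 10.0 0.0
      vertex 10.0 10.0 14.0
    endloop
  endfacet
  facet normal -0.7722 -0.3154 0.5516
    outer loop
      vertex 0.0 10.0 0.0
      vertex 2.9 2.9 0.0
      vertex 10.0 10.0 14.0
    endloop
  endfacet
  facet normal -0.3154 -0.7722 0.5516
    outer loop
      vertex 2.9 2.9 0.0
      vertex 10.0 0.0 0.0
      vertex 10.0 10.0 14.0
    endloop
  endfacet
  facet normal 0.3154 -0.7722 0.5516
    outer loop
      vertex 10.0 0.0 0.0
      vertex 17.1 2.9 0.0
      vertex 10.0 10.0 14.0
    endloop
  endfacet
  facet normal 0.7722 -0.3154 0.5516
    outer loop
      vertex 17.1 2.9 0.0
      vertex 20.0 10.0 0.0
      vertex 10.0 10.0 14.0
    endloop
  endfacet
endsolid part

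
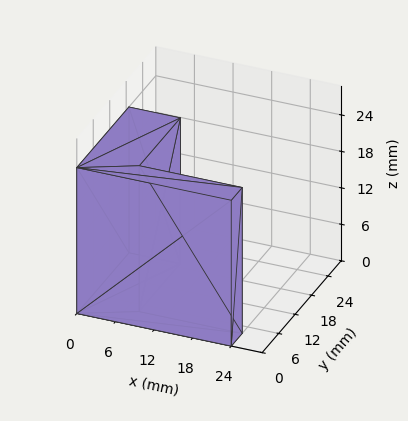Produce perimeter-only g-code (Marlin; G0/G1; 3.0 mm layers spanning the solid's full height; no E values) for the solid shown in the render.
Reading the render: the shape is an L-shaped prism: outer 24 × 19 mm, arm thicknesses ≈ 4 mm (horizontal) and 8 mm (vertical), extruded 24 mm in z (dimensions read to the nearest mm from the axis ticks). For the g-code, the solid's height is divided into equal slices at the stated Δz and each level perimeter traced with G1 moves after a G0 lift.

; perimeter-only toolpath
G21 ; units = mm
G90 ; absolute positioning
G28 ; home
; layer 1
G0 Z3.0
G0 X0.0 Y0.0
G1 X24.0 Y0.0
G1 X24.0 Y4.0
G1 X8.0 Y4.0
G1 X8.0 Y19.0
G1 X0.0 Y19.0
G1 X0.0 Y0.0
; layer 2
G0 Z6.0
G0 X0.0 Y0.0
G1 X24.0 Y0.0
G1 X24.0 Y4.0
G1 X8.0 Y4.0
G1 X8.0 Y19.0
G1 X0.0 Y19.0
G1 X0.0 Y0.0
; layer 3
G0 Z9.0
G0 X0.0 Y0.0
G1 X24.0 Y0.0
G1 X24.0 Y4.0
G1 X8.0 Y4.0
G1 X8.0 Y19.0
G1 X0.0 Y19.0
G1 X0.0 Y0.0
; layer 4
G0 Z12.0
G0 X0.0 Y0.0
G1 X24.0 Y0.0
G1 X24.0 Y4.0
G1 X8.0 Y4.0
G1 X8.0 Y19.0
G1 X0.0 Y19.0
G1 X0.0 Y0.0
; layer 5
G0 Z15.0
G0 X0.0 Y0.0
G1 X24.0 Y0.0
G1 X24.0 Y4.0
G1 X8.0 Y4.0
G1 X8.0 Y19.0
G1 X0.0 Y19.0
G1 X0.0 Y0.0
; layer 6
G0 Z18.0
G0 X0.0 Y0.0
G1 X24.0 Y0.0
G1 X24.0 Y4.0
G1 X8.0 Y4.0
G1 X8.0 Y19.0
G1 X0.0 Y19.0
G1 X0.0 Y0.0
; layer 7
G0 Z21.0
G0 X0.0 Y0.0
G1 X24.0 Y0.0
G1 X24.0 Y4.0
G1 X8.0 Y4.0
G1 X8.0 Y19.0
G1 X0.0 Y19.0
G1 X0.0 Y0.0
; layer 8
G0 Z24.0
G0 X0.0 Y0.0
G1 X24.0 Y0.0
G1 X24.0 Y4.0
G1 X8.0 Y4.0
G1 X8.0 Y19.0
G1 X0.0 Y19.0
G1 X0.0 Y0.0
M2 ; end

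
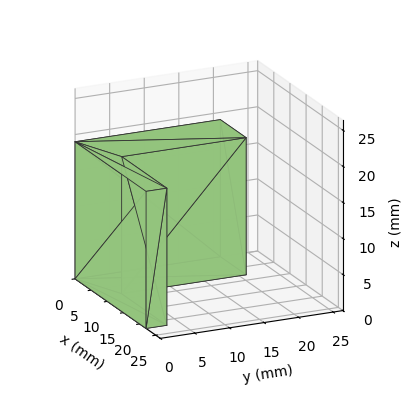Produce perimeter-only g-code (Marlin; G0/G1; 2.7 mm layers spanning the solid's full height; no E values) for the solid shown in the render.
Reading the render: the shape is an L-shaped prism: outer 22 × 21 mm, arm thicknesses ≈ 3 mm (horizontal) and 8 mm (vertical), extruded 19 mm in z (dimensions read to the nearest mm from the axis ticks). For the g-code, the solid's height is divided into equal slices at the stated Δz and each level perimeter traced with G1 moves after a G0 lift.

; perimeter-only toolpath
G21 ; units = mm
G90 ; absolute positioning
G28 ; home
; layer 1
G0 Z2.7
G0 X0.0 Y0.0
G1 X22.0 Y0.0
G1 X22.0 Y3.0
G1 X8.0 Y3.0
G1 X8.0 Y21.0
G1 X0.0 Y21.0
G1 X0.0 Y0.0
; layer 2
G0 Z5.4
G0 X0.0 Y0.0
G1 X22.0 Y0.0
G1 X22.0 Y3.0
G1 X8.0 Y3.0
G1 X8.0 Y21.0
G1 X0.0 Y21.0
G1 X0.0 Y0.0
; layer 3
G0 Z8.1
G0 X0.0 Y0.0
G1 X22.0 Y0.0
G1 X22.0 Y3.0
G1 X8.0 Y3.0
G1 X8.0 Y21.0
G1 X0.0 Y21.0
G1 X0.0 Y0.0
; layer 4
G0 Z10.9
G0 X0.0 Y0.0
G1 X22.0 Y0.0
G1 X22.0 Y3.0
G1 X8.0 Y3.0
G1 X8.0 Y21.0
G1 X0.0 Y21.0
G1 X0.0 Y0.0
; layer 5
G0 Z13.6
G0 X0.0 Y0.0
G1 X22.0 Y0.0
G1 X22.0 Y3.0
G1 X8.0 Y3.0
G1 X8.0 Y21.0
G1 X0.0 Y21.0
G1 X0.0 Y0.0
; layer 6
G0 Z16.3
G0 X0.0 Y0.0
G1 X22.0 Y0.0
G1 X22.0 Y3.0
G1 X8.0 Y3.0
G1 X8.0 Y21.0
G1 X0.0 Y21.0
G1 X0.0 Y0.0
; layer 7
G0 Z19.0
G0 X0.0 Y0.0
G1 X22.0 Y0.0
G1 X22.0 Y3.0
G1 X8.0 Y3.0
G1 X8.0 Y21.0
G1 X0.0 Y21.0
G1 X0.0 Y0.0
M2 ; end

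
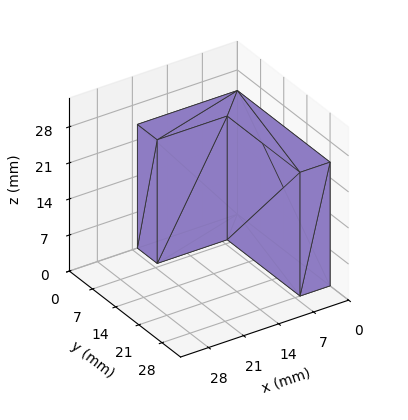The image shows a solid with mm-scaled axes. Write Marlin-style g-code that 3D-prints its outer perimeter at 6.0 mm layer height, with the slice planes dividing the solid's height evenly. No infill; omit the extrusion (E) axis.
Reading the render: the shape is an L-shaped prism: outer 20 × 28 mm, arm thicknesses ≈ 6 mm (horizontal) and 6 mm (vertical), extruded 24 mm in z (dimensions read to the nearest mm from the axis ticks). For the g-code, the solid's height is divided into equal slices at the stated Δz and each level perimeter traced with G1 moves after a G0 lift.

; perimeter-only toolpath
G21 ; units = mm
G90 ; absolute positioning
G28 ; home
; layer 1
G0 Z6.0
G0 X0.0 Y0.0
G1 X20.0 Y0.0
G1 X20.0 Y6.0
G1 X6.0 Y6.0
G1 X6.0 Y28.0
G1 X0.0 Y28.0
G1 X0.0 Y0.0
; layer 2
G0 Z12.0
G0 X0.0 Y0.0
G1 X20.0 Y0.0
G1 X20.0 Y6.0
G1 X6.0 Y6.0
G1 X6.0 Y28.0
G1 X0.0 Y28.0
G1 X0.0 Y0.0
; layer 3
G0 Z18.0
G0 X0.0 Y0.0
G1 X20.0 Y0.0
G1 X20.0 Y6.0
G1 X6.0 Y6.0
G1 X6.0 Y28.0
G1 X0.0 Y28.0
G1 X0.0 Y0.0
; layer 4
G0 Z24.0
G0 X0.0 Y0.0
G1 X20.0 Y0.0
G1 X20.0 Y6.0
G1 X6.0 Y6.0
G1 X6.0 Y28.0
G1 X0.0 Y28.0
G1 X0.0 Y0.0
M2 ; end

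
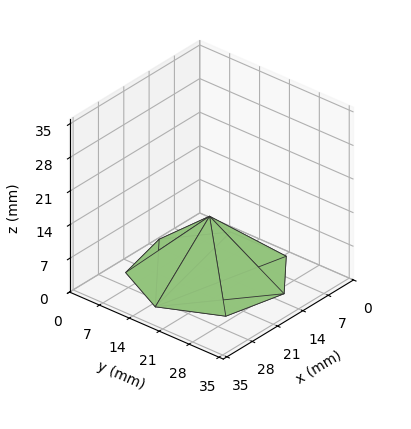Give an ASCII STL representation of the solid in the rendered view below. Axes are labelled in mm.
Reading the render: the shape is a regular 7-sided pyramid, base circumscribed radius ≈ 15 mm, apex at z ≈ 12 mm (dimensions read to the nearest mm from the axis ticks). For the STL, each face is triangulated and given an outward normal.

solid part
  facet normal 0.0000 0.0000 -1.0000
    outer loop
      vertex 11.662 29.624 0.000
      vertex 24.352 26.727 0.000
      vertex 30.000 15.000 0.000
    endloop
  endfacet
  facet normal 0.0000 0.0000 -1.0000
    outer loop
      vertex 1.485 21.508 0.000
      vertex 11.662 29.624 0.000
      vertex 30.000 15.000 0.000
    endloop
  endfacet
  facet normal 0.0000 0.0000 -1.0000
    outer loop
      vertex 1.485 8.492 0.000
      vertex 1.485 21.508 0.000
      vertex 30.000 15.000 0.000
    endloop
  endfacet
  facet normal 0.0000 0.0000 -1.0000
    outer loop
      vertex 11.662 0.376 0.000
      vertex 1.485 8.492 0.000
      vertex 30.000 15.000 0.000
    endloop
  endfacet
  facet normal 0.0000 0.0000 -1.0000
    outer loop
      vertex 24.352 3.273 0.000
      vertex 11.662 0.376 0.000
      vertex 30.000 15.000 0.000
    endloop
  endfacet
  facet normal 0.5982 0.2881 0.7478
    outer loop
      vertex 30.000 15.000 0.000
      vertex 24.352 26.727 0.000
      vertex 15.000 15.000 12.000
    endloop
  endfacet
  facet normal 0.1478 0.6473 0.7478
    outer loop
      vertex 24.352 26.727 0.000
      vertex 11.662 29.624 0.000
      vertex 15.000 15.000 12.000
    endloop
  endfacet
  facet normal -0.4140 0.5191 0.7478
    outer loop
      vertex 11.662 29.624 0.000
      vertex 1.485 21.508 0.000
      vertex 15.000 15.000 12.000
    endloop
  endfacet
  facet normal -0.6640 0.0000 0.7478
    outer loop
      vertex 1.485 21.508 0.000
      vertex 1.485 8.492 0.000
      vertex 15.000 15.000 12.000
    endloop
  endfacet
  facet normal -0.4140 -0.5191 0.7478
    outer loop
      vertex 1.485 8.492 0.000
      vertex 11.662 0.376 0.000
      vertex 15.000 15.000 12.000
    endloop
  endfacet
  facet normal 0.1478 -0.6473 0.7478
    outer loop
      vertex 11.662 0.376 0.000
      vertex 24.352 3.273 0.000
      vertex 15.000 15.000 12.000
    endloop
  endfacet
  facet normal 0.5982 -0.2881 0.7478
    outer loop
      vertex 24.352 3.273 0.000
      vertex 30.000 15.000 0.000
      vertex 15.000 15.000 12.000
    endloop
  endfacet
endsolid part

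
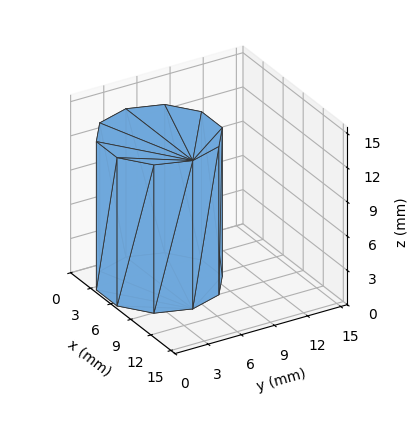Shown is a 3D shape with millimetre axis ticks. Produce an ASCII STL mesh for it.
Reading the render: the shape is a regular 10-sided prism (a cylinder approximated with 10 flat sides), circumscribed radius ≈ 5 mm, height ≈ 13 mm (dimensions read to the nearest mm from the axis ticks). For the STL, each face is triangulated and given an outward normal.

solid part
  facet normal 0.0000 0.0000 -1.0000
    outer loop
      vertex 6.55 9.76 0.00
      vertex 9.05 7.94 0.00
      vertex 10.00 5.00 0.00
    endloop
  endfacet
  facet normal 0.0000 0.0000 -1.0000
    outer loop
      vertex 3.45 9.76 0.00
      vertex 6.55 9.76 0.00
      vertex 10.00 5.00 0.00
    endloop
  endfacet
  facet normal 0.0000 0.0000 -1.0000
    outer loop
      vertex 0.95 7.94 0.00
      vertex 3.45 9.76 0.00
      vertex 10.00 5.00 0.00
    endloop
  endfacet
  facet normal 0.0000 0.0000 -1.0000
    outer loop
      vertex 0.00 5.00 0.00
      vertex 0.95 7.94 0.00
      vertex 10.00 5.00 0.00
    endloop
  endfacet
  facet normal 0.0000 0.0000 -1.0000
    outer loop
      vertex 0.95 2.06 0.00
      vertex 0.00 5.00 0.00
      vertex 10.00 5.00 0.00
    endloop
  endfacet
  facet normal 0.0000 0.0000 -1.0000
    outer loop
      vertex 3.45 0.24 0.00
      vertex 0.95 2.06 0.00
      vertex 10.00 5.00 0.00
    endloop
  endfacet
  facet normal 0.0000 0.0000 -1.0000
    outer loop
      vertex 6.55 0.24 0.00
      vertex 3.45 0.24 0.00
      vertex 10.00 5.00 0.00
    endloop
  endfacet
  facet normal 0.0000 0.0000 -1.0000
    outer loop
      vertex 9.05 2.06 0.00
      vertex 6.55 0.24 0.00
      vertex 10.00 5.00 0.00
    endloop
  endfacet
  facet normal 0.0000 0.0000 1.0000
    outer loop
      vertex 10.00 5.00 13.00
      vertex 9.05 7.94 13.00
      vertex 6.55 9.76 13.00
    endloop
  endfacet
  facet normal 0.0000 0.0000 1.0000
    outer loop
      vertex 10.00 5.00 13.00
      vertex 6.55 9.76 13.00
      vertex 3.45 9.76 13.00
    endloop
  endfacet
  facet normal 0.0000 0.0000 1.0000
    outer loop
      vertex 10.00 5.00 13.00
      vertex 3.45 9.76 13.00
      vertex 0.95 7.94 13.00
    endloop
  endfacet
  facet normal 0.0000 0.0000 1.0000
    outer loop
      vertex 10.00 5.00 13.00
      vertex 0.95 7.94 13.00
      vertex 0.00 5.00 13.00
    endloop
  endfacet
  facet normal 0.0000 0.0000 1.0000
    outer loop
      vertex 10.00 5.00 13.00
      vertex 0.00 5.00 13.00
      vertex 0.95 2.06 13.00
    endloop
  endfacet
  facet normal 0.0000 0.0000 1.0000
    outer loop
      vertex 10.00 5.00 13.00
      vertex 0.95 2.06 13.00
      vertex 3.45 0.24 13.00
    endloop
  endfacet
  facet normal 0.0000 0.0000 1.0000
    outer loop
      vertex 10.00 5.00 13.00
      vertex 3.45 0.24 13.00
      vertex 6.55 0.24 13.00
    endloop
  endfacet
  facet normal 0.0000 0.0000 1.0000
    outer loop
      vertex 10.00 5.00 13.00
      vertex 6.55 0.24 13.00
      vertex 9.05 2.06 13.00
    endloop
  endfacet
  facet normal 0.9516 0.3075 0.0000
    outer loop
      vertex 10.00 5.00 0.00
      vertex 9.05 7.94 0.00
      vertex 9.05 7.94 13.00
    endloop
  endfacet
  facet normal 0.9516 0.3075 0.0000
    outer loop
      vertex 10.00 5.00 0.00
      vertex 9.05 7.94 13.00
      vertex 10.00 5.00 13.00
    endloop
  endfacet
  facet normal 0.5886 0.8085 0.0000
    outer loop
      vertex 9.05 7.94 0.00
      vertex 6.55 9.76 0.00
      vertex 6.55 9.76 13.00
    endloop
  endfacet
  facet normal 0.5886 0.8085 0.0000
    outer loop
      vertex 9.05 7.94 0.00
      vertex 6.55 9.76 13.00
      vertex 9.05 7.94 13.00
    endloop
  endfacet
  facet normal 0.0000 1.0000 0.0000
    outer loop
      vertex 6.55 9.76 0.00
      vertex 3.45 9.76 0.00
      vertex 3.45 9.76 13.00
    endloop
  endfacet
  facet normal 0.0000 1.0000 0.0000
    outer loop
      vertex 6.55 9.76 0.00
      vertex 3.45 9.76 13.00
      vertex 6.55 9.76 13.00
    endloop
  endfacet
  facet normal -0.5886 0.8085 0.0000
    outer loop
      vertex 3.45 9.76 0.00
      vertex 0.95 7.94 0.00
      vertex 0.95 7.94 13.00
    endloop
  endfacet
  facet normal -0.5886 0.8085 0.0000
    outer loop
      vertex 3.45 9.76 0.00
      vertex 0.95 7.94 13.00
      vertex 3.45 9.76 13.00
    endloop
  endfacet
  facet normal -0.9516 0.3075 0.0000
    outer loop
      vertex 0.95 7.94 0.00
      vertex 0.00 5.00 0.00
      vertex 0.00 5.00 13.00
    endloop
  endfacet
  facet normal -0.9516 0.3075 0.0000
    outer loop
      vertex 0.95 7.94 0.00
      vertex 0.00 5.00 13.00
      vertex 0.95 7.94 13.00
    endloop
  endfacet
  facet normal -0.9516 -0.3075 0.0000
    outer loop
      vertex 0.00 5.00 0.00
      vertex 0.95 2.06 0.00
      vertex 0.95 2.06 13.00
    endloop
  endfacet
  facet normal -0.9516 -0.3075 0.0000
    outer loop
      vertex 0.00 5.00 0.00
      vertex 0.95 2.06 13.00
      vertex 0.00 5.00 13.00
    endloop
  endfacet
  facet normal -0.5886 -0.8085 0.0000
    outer loop
      vertex 0.95 2.06 0.00
      vertex 3.45 0.24 0.00
      vertex 3.45 0.24 13.00
    endloop
  endfacet
  facet normal -0.5886 -0.8085 0.0000
    outer loop
      vertex 0.95 2.06 0.00
      vertex 3.45 0.24 13.00
      vertex 0.95 2.06 13.00
    endloop
  endfacet
  facet normal 0.0000 -1.0000 0.0000
    outer loop
      vertex 3.45 0.24 0.00
      vertex 6.55 0.24 0.00
      vertex 6.55 0.24 13.00
    endloop
  endfacet
  facet normal 0.0000 -1.0000 0.0000
    outer loop
      vertex 3.45 0.24 0.00
      vertex 6.55 0.24 13.00
      vertex 3.45 0.24 13.00
    endloop
  endfacet
  facet normal 0.5886 -0.8085 0.0000
    outer loop
      vertex 6.55 0.24 0.00
      vertex 9.05 2.06 0.00
      vertex 9.05 2.06 13.00
    endloop
  endfacet
  facet normal 0.5886 -0.8085 0.0000
    outer loop
      vertex 6.55 0.24 0.00
      vertex 9.05 2.06 13.00
      vertex 6.55 0.24 13.00
    endloop
  endfacet
  facet normal 0.9516 -0.3075 0.0000
    outer loop
      vertex 9.05 2.06 0.00
      vertex 10.00 5.00 0.00
      vertex 10.00 5.00 13.00
    endloop
  endfacet
  facet normal 0.9516 -0.3075 0.0000
    outer loop
      vertex 9.05 2.06 0.00
      vertex 10.00 5.00 13.00
      vertex 9.05 2.06 13.00
    endloop
  endfacet
endsolid part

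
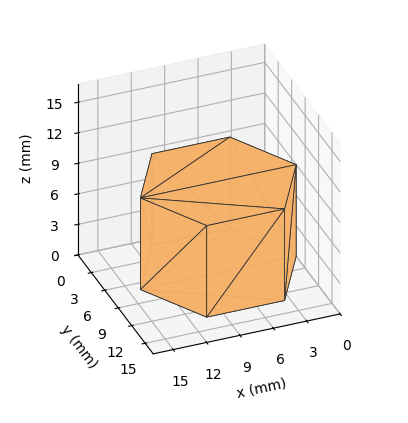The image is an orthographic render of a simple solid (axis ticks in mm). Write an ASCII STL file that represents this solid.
Reading the render: the shape is a regular 6-sided prism (a cylinder approximated with 6 flat sides), circumscribed radius ≈ 7 mm, height ≈ 9 mm (dimensions read to the nearest mm from the axis ticks). For the STL, each face is triangulated and given an outward normal.

solid part
  facet normal 0.0000 0.0000 -1.0000
    outer loop
      vertex 3.5 13.1 0.0
      vertex 10.5 13.1 0.0
      vertex 14.0 7.0 0.0
    endloop
  endfacet
  facet normal 0.0000 0.0000 -1.0000
    outer loop
      vertex 0.0 7.0 0.0
      vertex 3.5 13.1 0.0
      vertex 14.0 7.0 0.0
    endloop
  endfacet
  facet normal 0.0000 0.0000 -1.0000
    outer loop
      vertex 3.5 0.9 0.0
      vertex 0.0 7.0 0.0
      vertex 14.0 7.0 0.0
    endloop
  endfacet
  facet normal 0.0000 0.0000 -1.0000
    outer loop
      vertex 10.5 0.9 0.0
      vertex 3.5 0.9 0.0
      vertex 14.0 7.0 0.0
    endloop
  endfacet
  facet normal 0.0000 0.0000 1.0000
    outer loop
      vertex 14.0 7.0 9.0
      vertex 10.5 13.1 9.0
      vertex 3.5 13.1 9.0
    endloop
  endfacet
  facet normal 0.0000 0.0000 1.0000
    outer loop
      vertex 14.0 7.0 9.0
      vertex 3.5 13.1 9.0
      vertex 0.0 7.0 9.0
    endloop
  endfacet
  facet normal 0.0000 0.0000 1.0000
    outer loop
      vertex 14.0 7.0 9.0
      vertex 0.0 7.0 9.0
      vertex 3.5 0.9 9.0
    endloop
  endfacet
  facet normal 0.0000 0.0000 1.0000
    outer loop
      vertex 14.0 7.0 9.0
      vertex 3.5 0.9 9.0
      vertex 10.5 0.9 9.0
    endloop
  endfacet
  facet normal 0.8674 0.4977 0.0000
    outer loop
      vertex 14.0 7.0 0.0
      vertex 10.5 13.1 0.0
      vertex 10.5 13.1 9.0
    endloop
  endfacet
  facet normal 0.8674 0.4977 0.0000
    outer loop
      vertex 14.0 7.0 0.0
      vertex 10.5 13.1 9.0
      vertex 14.0 7.0 9.0
    endloop
  endfacet
  facet normal 0.0000 1.0000 0.0000
    outer loop
      vertex 10.5 13.1 0.0
      vertex 3.5 13.1 0.0
      vertex 3.5 13.1 9.0
    endloop
  endfacet
  facet normal 0.0000 1.0000 0.0000
    outer loop
      vertex 10.5 13.1 0.0
      vertex 3.5 13.1 9.0
      vertex 10.5 13.1 9.0
    endloop
  endfacet
  facet normal -0.8674 0.4977 0.0000
    outer loop
      vertex 3.5 13.1 0.0
      vertex 0.0 7.0 0.0
      vertex 0.0 7.0 9.0
    endloop
  endfacet
  facet normal -0.8674 0.4977 0.0000
    outer loop
      vertex 3.5 13.1 0.0
      vertex 0.0 7.0 9.0
      vertex 3.5 13.1 9.0
    endloop
  endfacet
  facet normal -0.8674 -0.4977 0.0000
    outer loop
      vertex 0.0 7.0 0.0
      vertex 3.5 0.9 0.0
      vertex 3.5 0.9 9.0
    endloop
  endfacet
  facet normal -0.8674 -0.4977 0.0000
    outer loop
      vertex 0.0 7.0 0.0
      vertex 3.5 0.9 9.0
      vertex 0.0 7.0 9.0
    endloop
  endfacet
  facet normal 0.0000 -1.0000 0.0000
    outer loop
      vertex 3.5 0.9 0.0
      vertex 10.5 0.9 0.0
      vertex 10.5 0.9 9.0
    endloop
  endfacet
  facet normal 0.0000 -1.0000 0.0000
    outer loop
      vertex 3.5 0.9 0.0
      vertex 10.5 0.9 9.0
      vertex 3.5 0.9 9.0
    endloop
  endfacet
  facet normal 0.8674 -0.4977 0.0000
    outer loop
      vertex 10.5 0.9 0.0
      vertex 14.0 7.0 0.0
      vertex 14.0 7.0 9.0
    endloop
  endfacet
  facet normal 0.8674 -0.4977 0.0000
    outer loop
      vertex 10.5 0.9 0.0
      vertex 14.0 7.0 9.0
      vertex 10.5 0.9 9.0
    endloop
  endfacet
endsolid part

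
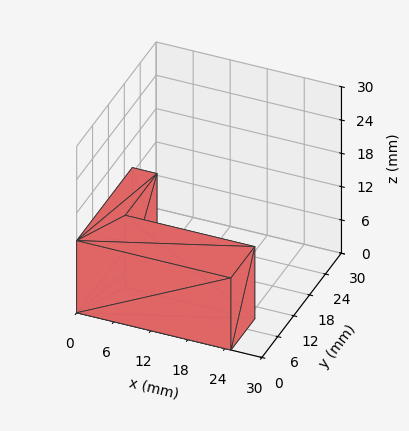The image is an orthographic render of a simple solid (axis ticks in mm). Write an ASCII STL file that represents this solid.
Reading the render: the shape is an L-shaped prism: outer 25 × 21 mm, arm thicknesses ≈ 9 mm (horizontal) and 4 mm (vertical), extruded 13 mm in z (dimensions read to the nearest mm from the axis ticks). For the STL, each face is triangulated and given an outward normal.

solid part
  facet normal 0.0000 0.0000 -1.0000
    outer loop
      vertex 25.00 9.00 0.00
      vertex 25.00 0.00 0.00
      vertex 0.00 0.00 0.00
    endloop
  endfacet
  facet normal 0.0000 0.0000 -1.0000
    outer loop
      vertex 4.00 9.00 0.00
      vertex 25.00 9.00 0.00
      vertex 0.00 0.00 0.00
    endloop
  endfacet
  facet normal 0.0000 0.0000 -1.0000
    outer loop
      vertex 4.00 21.00 0.00
      vertex 4.00 9.00 0.00
      vertex 0.00 0.00 0.00
    endloop
  endfacet
  facet normal 0.0000 0.0000 -1.0000
    outer loop
      vertex 0.00 21.00 0.00
      vertex 4.00 21.00 0.00
      vertex 0.00 0.00 0.00
    endloop
  endfacet
  facet normal 0.0000 0.0000 1.0000
    outer loop
      vertex 0.00 0.00 13.00
      vertex 25.00 0.00 13.00
      vertex 25.00 9.00 13.00
    endloop
  endfacet
  facet normal 0.0000 0.0000 1.0000
    outer loop
      vertex 0.00 0.00 13.00
      vertex 25.00 9.00 13.00
      vertex 4.00 9.00 13.00
    endloop
  endfacet
  facet normal 0.0000 0.0000 1.0000
    outer loop
      vertex 0.00 0.00 13.00
      vertex 4.00 9.00 13.00
      vertex 4.00 21.00 13.00
    endloop
  endfacet
  facet normal 0.0000 0.0000 1.0000
    outer loop
      vertex 0.00 0.00 13.00
      vertex 4.00 21.00 13.00
      vertex 0.00 21.00 13.00
    endloop
  endfacet
  facet normal 0.0000 -1.0000 0.0000
    outer loop
      vertex 0.00 0.00 0.00
      vertex 25.00 0.00 0.00
      vertex 25.00 0.00 13.00
    endloop
  endfacet
  facet normal 0.0000 -1.0000 0.0000
    outer loop
      vertex 0.00 0.00 0.00
      vertex 25.00 0.00 13.00
      vertex 0.00 0.00 13.00
    endloop
  endfacet
  facet normal 1.0000 0.0000 0.0000
    outer loop
      vertex 25.00 0.00 0.00
      vertex 25.00 9.00 0.00
      vertex 25.00 9.00 13.00
    endloop
  endfacet
  facet normal 1.0000 0.0000 0.0000
    outer loop
      vertex 25.00 0.00 0.00
      vertex 25.00 9.00 13.00
      vertex 25.00 0.00 13.00
    endloop
  endfacet
  facet normal 0.0000 1.0000 0.0000
    outer loop
      vertex 25.00 9.00 0.00
      vertex 4.00 9.00 0.00
      vertex 4.00 9.00 13.00
    endloop
  endfacet
  facet normal 0.0000 1.0000 0.0000
    outer loop
      vertex 25.00 9.00 0.00
      vertex 4.00 9.00 13.00
      vertex 25.00 9.00 13.00
    endloop
  endfacet
  facet normal 1.0000 0.0000 0.0000
    outer loop
      vertex 4.00 9.00 0.00
      vertex 4.00 21.00 0.00
      vertex 4.00 21.00 13.00
    endloop
  endfacet
  facet normal 1.0000 0.0000 0.0000
    outer loop
      vertex 4.00 9.00 0.00
      vertex 4.00 21.00 13.00
      vertex 4.00 9.00 13.00
    endloop
  endfacet
  facet normal 0.0000 1.0000 0.0000
    outer loop
      vertex 4.00 21.00 0.00
      vertex 0.00 21.00 0.00
      vertex 0.00 21.00 13.00
    endloop
  endfacet
  facet normal 0.0000 1.0000 0.0000
    outer loop
      vertex 4.00 21.00 0.00
      vertex 0.00 21.00 13.00
      vertex 4.00 21.00 13.00
    endloop
  endfacet
  facet normal -1.0000 0.0000 0.0000
    outer loop
      vertex 0.00 21.00 0.00
      vertex 0.00 0.00 0.00
      vertex 0.00 0.00 13.00
    endloop
  endfacet
  facet normal -1.0000 0.0000 0.0000
    outer loop
      vertex 0.00 21.00 0.00
      vertex 0.00 0.00 13.00
      vertex 0.00 21.00 13.00
    endloop
  endfacet
endsolid part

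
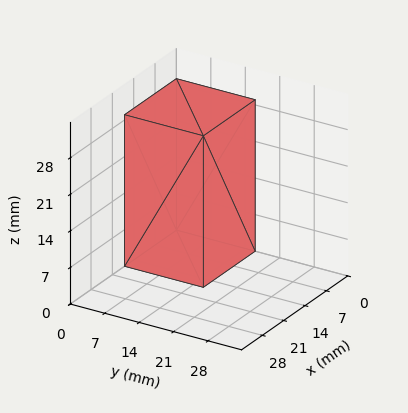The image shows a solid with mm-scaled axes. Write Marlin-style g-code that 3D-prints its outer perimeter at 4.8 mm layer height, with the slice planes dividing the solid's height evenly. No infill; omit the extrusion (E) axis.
Reading the render: the shape is a rectangular box, roughly 17 × 16 mm footprint and 29 mm tall (dimensions read to the nearest mm from the axis ticks). For the g-code, the solid's height is divided into equal slices at the stated Δz and each level perimeter traced with G1 moves after a G0 lift.

; perimeter-only toolpath
G21 ; units = mm
G90 ; absolute positioning
G28 ; home
; layer 1
G0 Z4.8
G0 X0.0 Y0.0
G1 X17.0 Y0.0
G1 X17.0 Y16.0
G1 X0.0 Y16.0
G1 X0.0 Y0.0
; layer 2
G0 Z9.7
G0 X0.0 Y0.0
G1 X17.0 Y0.0
G1 X17.0 Y16.0
G1 X0.0 Y16.0
G1 X0.0 Y0.0
; layer 3
G0 Z14.5
G0 X0.0 Y0.0
G1 X17.0 Y0.0
G1 X17.0 Y16.0
G1 X0.0 Y16.0
G1 X0.0 Y0.0
; layer 4
G0 Z19.3
G0 X0.0 Y0.0
G1 X17.0 Y0.0
G1 X17.0 Y16.0
G1 X0.0 Y16.0
G1 X0.0 Y0.0
; layer 5
G0 Z24.2
G0 X0.0 Y0.0
G1 X17.0 Y0.0
G1 X17.0 Y16.0
G1 X0.0 Y16.0
G1 X0.0 Y0.0
; layer 6
G0 Z29.0
G0 X0.0 Y0.0
G1 X17.0 Y0.0
G1 X17.0 Y16.0
G1 X0.0 Y16.0
G1 X0.0 Y0.0
M2 ; end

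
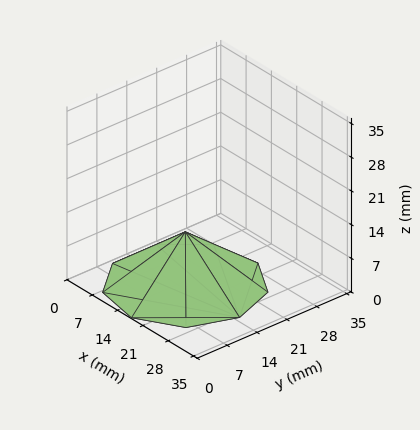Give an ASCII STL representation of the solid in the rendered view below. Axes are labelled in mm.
Reading the render: the shape is a regular 9-sided pyramid, base circumscribed radius ≈ 15 mm, apex at z ≈ 11 mm (dimensions read to the nearest mm from the axis ticks). For the STL, each face is triangulated and given an outward normal.

solid part
  facet normal 0.0000 0.0000 -1.0000
    outer loop
      vertex 17.6 29.8 0.0
      vertex 26.5 24.6 0.0
      vertex 30.0 15.0 0.0
    endloop
  endfacet
  facet normal 0.0000 0.0000 -1.0000
    outer loop
      vertex 7.5 28.0 0.0
      vertex 17.6 29.8 0.0
      vertex 30.0 15.0 0.0
    endloop
  endfacet
  facet normal 0.0000 0.0000 -1.0000
    outer loop
      vertex 0.9 20.1 0.0
      vertex 7.5 28.0 0.0
      vertex 30.0 15.0 0.0
    endloop
  endfacet
  facet normal 0.0000 0.0000 -1.0000
    outer loop
      vertex 0.9 9.9 0.0
      vertex 0.9 20.1 0.0
      vertex 30.0 15.0 0.0
    endloop
  endfacet
  facet normal 0.0000 0.0000 -1.0000
    outer loop
      vertex 7.5 2.0 0.0
      vertex 0.9 9.9 0.0
      vertex 30.0 15.0 0.0
    endloop
  endfacet
  facet normal 0.0000 0.0000 -1.0000
    outer loop
      vertex 17.6 0.2 0.0
      vertex 7.5 2.0 0.0
      vertex 30.0 15.0 0.0
    endloop
  endfacet
  facet normal 0.0000 0.0000 -1.0000
    outer loop
      vertex 26.5 5.4 0.0
      vertex 17.6 0.2 0.0
      vertex 30.0 15.0 0.0
    endloop
  endfacet
  facet normal 0.5781 0.2108 0.7883
    outer loop
      vertex 30.0 15.0 0.0
      vertex 26.5 24.6 0.0
      vertex 15.0 15.0 11.0
    endloop
  endfacet
  facet normal 0.3104 0.5313 0.7882
    outer loop
      vertex 26.5 24.6 0.0
      vertex 17.6 29.8 0.0
      vertex 15.0 15.0 11.0
    endloop
  endfacet
  facet normal -0.1079 0.6052 0.7887
    outer loop
      vertex 17.6 29.8 0.0
      vertex 7.5 28.0 0.0
      vertex 15.0 15.0 11.0
    endloop
  endfacet
  facet normal -0.4722 0.3945 0.7882
    outer loop
      vertex 7.5 28.0 0.0
      vertex 0.9 20.1 0.0
      vertex 15.0 15.0 11.0
    endloop
  endfacet
  facet normal -0.6151 0.0000 0.7884
    outer loop
      vertex 0.9 20.1 0.0
      vertex 0.9 9.9 0.0
      vertex 15.0 15.0 11.0
    endloop
  endfacet
  facet normal -0.4722 -0.3945 0.7882
    outer loop
      vertex 0.9 9.9 0.0
      vertex 7.5 2.0 0.0
      vertex 15.0 15.0 11.0
    endloop
  endfacet
  facet normal -0.1079 -0.6052 0.7887
    outer loop
      vertex 7.5 2.0 0.0
      vertex 17.6 0.2 0.0
      vertex 15.0 15.0 11.0
    endloop
  endfacet
  facet normal 0.3104 -0.5313 0.7882
    outer loop
      vertex 17.6 0.2 0.0
      vertex 26.5 5.4 0.0
      vertex 15.0 15.0 11.0
    endloop
  endfacet
  facet normal 0.5781 -0.2108 0.7883
    outer loop
      vertex 26.5 5.4 0.0
      vertex 30.0 15.0 0.0
      vertex 15.0 15.0 11.0
    endloop
  endfacet
endsolid part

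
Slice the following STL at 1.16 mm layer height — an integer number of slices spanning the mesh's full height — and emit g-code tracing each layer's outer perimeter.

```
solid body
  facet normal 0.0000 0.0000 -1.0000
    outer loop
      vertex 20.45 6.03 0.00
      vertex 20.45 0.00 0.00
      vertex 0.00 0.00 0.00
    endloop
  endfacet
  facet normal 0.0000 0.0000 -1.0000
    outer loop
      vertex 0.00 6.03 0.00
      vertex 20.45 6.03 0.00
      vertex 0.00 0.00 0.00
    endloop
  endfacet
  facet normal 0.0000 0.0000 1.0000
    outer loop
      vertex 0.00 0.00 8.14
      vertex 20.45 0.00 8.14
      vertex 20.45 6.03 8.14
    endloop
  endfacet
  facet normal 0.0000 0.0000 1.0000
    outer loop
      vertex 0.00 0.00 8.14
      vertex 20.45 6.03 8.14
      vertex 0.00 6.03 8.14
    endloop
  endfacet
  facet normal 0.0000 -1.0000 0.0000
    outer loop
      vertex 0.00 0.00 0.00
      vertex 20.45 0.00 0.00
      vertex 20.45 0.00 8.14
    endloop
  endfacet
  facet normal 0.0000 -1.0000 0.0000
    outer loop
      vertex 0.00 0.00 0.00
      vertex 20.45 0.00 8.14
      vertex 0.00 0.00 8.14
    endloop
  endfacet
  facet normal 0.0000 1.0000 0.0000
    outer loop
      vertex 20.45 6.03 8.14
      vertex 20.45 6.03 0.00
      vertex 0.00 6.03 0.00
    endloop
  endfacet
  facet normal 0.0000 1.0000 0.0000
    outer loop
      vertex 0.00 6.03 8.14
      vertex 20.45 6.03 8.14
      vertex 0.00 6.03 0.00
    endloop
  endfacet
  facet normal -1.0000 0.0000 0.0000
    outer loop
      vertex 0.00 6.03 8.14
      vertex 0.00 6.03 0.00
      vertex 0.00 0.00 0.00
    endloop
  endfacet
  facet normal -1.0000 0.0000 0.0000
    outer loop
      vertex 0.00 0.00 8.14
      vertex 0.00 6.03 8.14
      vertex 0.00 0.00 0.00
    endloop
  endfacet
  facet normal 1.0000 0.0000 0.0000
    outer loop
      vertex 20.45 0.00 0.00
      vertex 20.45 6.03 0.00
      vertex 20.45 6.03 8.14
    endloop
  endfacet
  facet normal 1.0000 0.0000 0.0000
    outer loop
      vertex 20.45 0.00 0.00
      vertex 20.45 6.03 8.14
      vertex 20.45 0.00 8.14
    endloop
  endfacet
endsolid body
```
; perimeter-only toolpath
G21 ; units = mm
G90 ; absolute positioning
G28 ; home
; layer 1
G0 Z1.16
G0 X0.00 Y0.00
G1 X20.45 Y0.00
G1 X20.45 Y6.03
G1 X0.00 Y6.03
G1 X0.00 Y0.00
; layer 2
G0 Z2.33
G0 X0.00 Y0.00
G1 X20.45 Y0.00
G1 X20.45 Y6.03
G1 X0.00 Y6.03
G1 X0.00 Y0.00
; layer 3
G0 Z3.49
G0 X0.00 Y0.00
G1 X20.45 Y0.00
G1 X20.45 Y6.03
G1 X0.00 Y6.03
G1 X0.00 Y0.00
; layer 4
G0 Z4.65
G0 X0.00 Y0.00
G1 X20.45 Y0.00
G1 X20.45 Y6.03
G1 X0.00 Y6.03
G1 X0.00 Y0.00
; layer 5
G0 Z5.81
G0 X0.00 Y0.00
G1 X20.45 Y0.00
G1 X20.45 Y6.03
G1 X0.00 Y6.03
G1 X0.00 Y0.00
; layer 6
G0 Z6.98
G0 X0.00 Y0.00
G1 X20.45 Y0.00
G1 X20.45 Y6.03
G1 X0.00 Y6.03
G1 X0.00 Y0.00
; layer 7
G0 Z8.14
G0 X0.00 Y0.00
G1 X20.45 Y0.00
G1 X20.45 Y6.03
G1 X0.00 Y6.03
G1 X0.00 Y0.00
M2 ; end

The solid is a rectangular box, roughly 20.4 × 6.03 mm footprint and 8.14 mm tall. Slicing at Δz = 1.16 mm — 7 equal slices spanning the solid's height, so layer i sits at z = i·h/7 — gives 7 non-empty perimeters. Each is a 4-segment closed polygon; G0 lifts to the layer z and rapids to the start vertex, then G1 traces the edges.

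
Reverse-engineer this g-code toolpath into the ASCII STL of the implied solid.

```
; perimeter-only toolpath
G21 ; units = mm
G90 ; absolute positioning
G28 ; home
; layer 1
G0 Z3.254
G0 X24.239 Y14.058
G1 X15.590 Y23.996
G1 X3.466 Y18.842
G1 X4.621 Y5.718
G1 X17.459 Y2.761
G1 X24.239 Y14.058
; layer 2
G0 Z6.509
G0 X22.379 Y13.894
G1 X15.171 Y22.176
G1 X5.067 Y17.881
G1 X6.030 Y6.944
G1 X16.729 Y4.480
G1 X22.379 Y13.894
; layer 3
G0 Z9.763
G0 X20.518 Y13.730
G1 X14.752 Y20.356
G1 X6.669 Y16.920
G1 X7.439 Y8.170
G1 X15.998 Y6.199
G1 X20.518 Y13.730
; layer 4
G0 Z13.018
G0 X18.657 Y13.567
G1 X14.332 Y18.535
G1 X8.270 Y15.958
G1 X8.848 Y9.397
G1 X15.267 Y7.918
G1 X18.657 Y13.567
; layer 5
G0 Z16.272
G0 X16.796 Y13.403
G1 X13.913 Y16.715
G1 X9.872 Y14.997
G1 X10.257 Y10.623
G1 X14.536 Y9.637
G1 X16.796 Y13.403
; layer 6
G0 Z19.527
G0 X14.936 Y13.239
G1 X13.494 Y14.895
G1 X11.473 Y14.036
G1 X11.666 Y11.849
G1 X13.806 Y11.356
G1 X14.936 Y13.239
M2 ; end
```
solid part
  facet normal 0.0000 0.0000 -1.0000
    outer loop
      vertex 1.864 19.803 0.000
      vertex 16.009 25.816 0.000
      vertex 26.100 14.222 0.000
    endloop
  endfacet
  facet normal 0.0000 0.0000 -1.0000
    outer loop
      vertex 3.212 4.492 0.000
      vertex 1.864 19.803 0.000
      vertex 26.100 14.222 0.000
    endloop
  endfacet
  facet normal 0.0000 0.0000 -1.0000
    outer loop
      vertex 18.190 1.042 0.000
      vertex 3.212 4.492 0.000
      vertex 26.100 14.222 0.000
    endloop
  endfacet
  facet normal 0.6842 0.5955 0.4211
    outer loop
      vertex 26.100 14.222 0.000
      vertex 16.009 25.816 0.000
      vertex 13.075 13.075 22.781
    endloop
  endfacet
  facet normal -0.3548 0.8347 0.4211
    outer loop
      vertex 16.009 25.816 0.000
      vertex 1.864 19.803 0.000
      vertex 13.075 13.075 22.781
    endloop
  endfacet
  facet normal -0.9035 -0.0795 0.4211
    outer loop
      vertex 1.864 19.803 0.000
      vertex 3.212 4.492 0.000
      vertex 13.075 13.075 22.781
    endloop
  endfacet
  facet normal -0.2036 -0.8839 0.4211
    outer loop
      vertex 3.212 4.492 0.000
      vertex 18.190 1.042 0.000
      vertex 13.075 13.075 22.781
    endloop
  endfacet
  facet normal 0.7777 -0.4667 0.4211
    outer loop
      vertex 18.190 1.042 0.000
      vertex 26.100 14.222 0.000
      vertex 13.075 13.075 22.781
    endloop
  endfacet
endsolid part

The G0 Z moves step by Δz≈3.254 mm. The G1 loops shrink linearly with z, so the solid tapers from its base footprint up to z≈22.8. Closing with a flat bottom cap and the tapered top and triangulating gives 8 facets — a regular 5-sided pyramid, base circumscribed radius ≈ 13.1 mm, apex at z ≈ 22.8 mm.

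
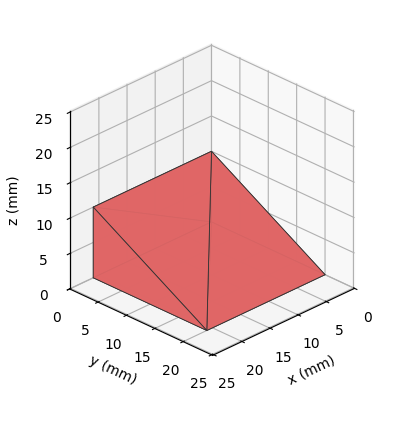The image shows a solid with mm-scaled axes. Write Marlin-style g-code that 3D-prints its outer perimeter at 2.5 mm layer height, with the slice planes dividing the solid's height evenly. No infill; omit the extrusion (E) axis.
Reading the render: the shape is a wedge (ramp): 21 × 20 mm base, rising to 10 mm along the y=0 edge and sloping linearly to z=0 at y=20 (dimensions read to the nearest mm from the axis ticks). For the g-code, the solid's height is divided into equal slices at the stated Δz and each level perimeter traced with G1 moves after a G0 lift.

; perimeter-only toolpath
G21 ; units = mm
G90 ; absolute positioning
G28 ; home
; layer 1
G0 Z2.5
G0 X0.0 Y0.0
G1 X21.0 Y0.0
G1 X21.0 Y15.0
G1 X0.0 Y15.0
G1 X0.0 Y0.0
; layer 2
G0 Z5.0
G0 X0.0 Y0.0
G1 X21.0 Y0.0
G1 X21.0 Y10.0
G1 X0.0 Y10.0
G1 X0.0 Y0.0
; layer 3
G0 Z7.5
G0 X0.0 Y0.0
G1 X21.0 Y0.0
G1 X21.0 Y5.0
G1 X0.0 Y5.0
G1 X0.0 Y0.0
M2 ; end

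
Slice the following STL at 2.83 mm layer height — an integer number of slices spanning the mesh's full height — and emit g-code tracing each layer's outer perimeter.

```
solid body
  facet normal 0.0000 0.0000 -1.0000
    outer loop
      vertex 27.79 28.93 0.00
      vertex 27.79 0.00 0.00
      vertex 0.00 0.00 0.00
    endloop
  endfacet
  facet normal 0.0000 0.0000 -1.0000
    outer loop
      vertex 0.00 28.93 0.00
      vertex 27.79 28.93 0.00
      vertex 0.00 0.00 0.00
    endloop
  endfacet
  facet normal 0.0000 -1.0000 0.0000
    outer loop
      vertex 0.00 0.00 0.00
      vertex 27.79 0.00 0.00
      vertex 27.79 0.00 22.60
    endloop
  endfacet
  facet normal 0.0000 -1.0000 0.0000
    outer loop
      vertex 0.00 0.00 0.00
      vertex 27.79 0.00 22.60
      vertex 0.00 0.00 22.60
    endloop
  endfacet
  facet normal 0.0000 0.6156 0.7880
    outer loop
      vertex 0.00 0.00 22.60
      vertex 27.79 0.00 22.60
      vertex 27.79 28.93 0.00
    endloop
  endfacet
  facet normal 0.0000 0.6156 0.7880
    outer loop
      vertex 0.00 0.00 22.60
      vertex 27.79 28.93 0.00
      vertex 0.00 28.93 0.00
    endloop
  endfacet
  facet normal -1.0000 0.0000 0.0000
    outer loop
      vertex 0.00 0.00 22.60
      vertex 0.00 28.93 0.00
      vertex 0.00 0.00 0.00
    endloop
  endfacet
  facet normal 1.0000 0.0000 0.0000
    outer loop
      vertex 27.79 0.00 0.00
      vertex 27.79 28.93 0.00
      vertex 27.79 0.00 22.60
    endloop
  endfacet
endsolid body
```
; perimeter-only toolpath
G21 ; units = mm
G90 ; absolute positioning
G28 ; home
; layer 1
G0 Z2.83
G0 X0.00 Y0.00
G1 X27.79 Y0.00
G1 X27.79 Y25.31
G1 X0.00 Y25.31
G1 X0.00 Y0.00
; layer 2
G0 Z5.65
G0 X0.00 Y0.00
G1 X27.79 Y0.00
G1 X27.79 Y21.70
G1 X0.00 Y21.70
G1 X0.00 Y0.00
; layer 3
G0 Z8.48
G0 X0.00 Y0.00
G1 X27.79 Y0.00
G1 X27.79 Y18.08
G1 X0.00 Y18.08
G1 X0.00 Y0.00
; layer 4
G0 Z11.30
G0 X0.00 Y0.00
G1 X27.79 Y0.00
G1 X27.79 Y14.46
G1 X0.00 Y14.46
G1 X0.00 Y0.00
; layer 5
G0 Z14.12
G0 X0.00 Y0.00
G1 X27.79 Y0.00
G1 X27.79 Y10.85
G1 X0.00 Y10.85
G1 X0.00 Y0.00
; layer 6
G0 Z16.95
G0 X0.00 Y0.00
G1 X27.79 Y0.00
G1 X27.79 Y7.23
G1 X0.00 Y7.23
G1 X0.00 Y0.00
; layer 7
G0 Z19.78
G0 X0.00 Y0.00
G1 X27.79 Y0.00
G1 X27.79 Y3.62
G1 X0.00 Y3.62
G1 X0.00 Y0.00
M2 ; end

The solid is a wedge (ramp): 27.8 × 28.9 mm base, rising to 22.6 mm along the y=0 edge and sloping linearly to z=0 at y=28.9. Slicing at Δz = 2.83 mm — 8 equal slices spanning the solid's height, so layer i sits at z = i·h/8 — gives 7 non-empty perimeters. Each is a 4-segment closed polygon; G0 lifts to the layer z and rapids to the start vertex, then G1 traces the edges. The cross-section shrinks linearly with z (the slice at the apex is degenerate and omitted).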